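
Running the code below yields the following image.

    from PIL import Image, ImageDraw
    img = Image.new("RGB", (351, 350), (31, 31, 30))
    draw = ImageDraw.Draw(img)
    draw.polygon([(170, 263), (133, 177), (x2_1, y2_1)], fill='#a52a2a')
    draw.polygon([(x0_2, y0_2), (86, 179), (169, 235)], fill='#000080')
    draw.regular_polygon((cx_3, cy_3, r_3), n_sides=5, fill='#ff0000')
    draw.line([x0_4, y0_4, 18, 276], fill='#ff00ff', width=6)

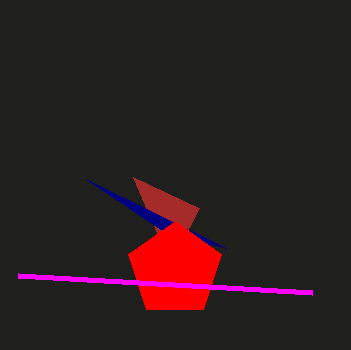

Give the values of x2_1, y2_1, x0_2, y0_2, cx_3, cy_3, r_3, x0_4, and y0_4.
x2_1 = 199, y2_1 = 208, x0_2 = 226, y0_2 = 248, cx_3 = 175, cy_3 = 270, r_3 = 49, x0_4 = 312, y0_4 = 293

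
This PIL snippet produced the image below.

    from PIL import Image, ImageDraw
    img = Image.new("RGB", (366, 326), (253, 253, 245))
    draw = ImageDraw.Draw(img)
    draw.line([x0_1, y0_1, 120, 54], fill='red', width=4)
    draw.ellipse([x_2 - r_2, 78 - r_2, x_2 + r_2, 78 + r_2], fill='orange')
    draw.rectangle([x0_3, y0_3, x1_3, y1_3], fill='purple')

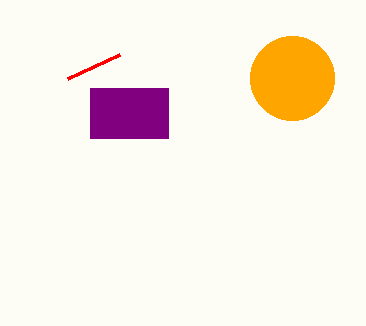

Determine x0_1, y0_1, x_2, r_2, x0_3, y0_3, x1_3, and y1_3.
x0_1 = 68
y0_1 = 78
x_2 = 292
r_2 = 42
x0_3 = 90
y0_3 = 88
x1_3 = 168
y1_3 = 138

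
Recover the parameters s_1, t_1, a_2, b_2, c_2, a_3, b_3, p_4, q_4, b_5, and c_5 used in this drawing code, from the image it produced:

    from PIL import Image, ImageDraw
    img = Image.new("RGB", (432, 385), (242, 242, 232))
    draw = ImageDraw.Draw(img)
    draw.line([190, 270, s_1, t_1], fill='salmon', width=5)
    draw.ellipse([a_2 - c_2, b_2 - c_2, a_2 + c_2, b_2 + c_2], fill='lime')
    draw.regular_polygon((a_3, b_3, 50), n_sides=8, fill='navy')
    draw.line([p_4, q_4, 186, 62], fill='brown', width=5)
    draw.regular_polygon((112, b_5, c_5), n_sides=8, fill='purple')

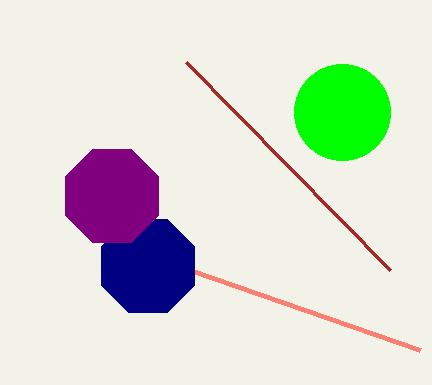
s_1 = 420
t_1 = 350
a_2 = 342
b_2 = 112
c_2 = 48
a_3 = 148
b_3 = 266
p_4 = 390
q_4 = 270
b_5 = 196
c_5 = 50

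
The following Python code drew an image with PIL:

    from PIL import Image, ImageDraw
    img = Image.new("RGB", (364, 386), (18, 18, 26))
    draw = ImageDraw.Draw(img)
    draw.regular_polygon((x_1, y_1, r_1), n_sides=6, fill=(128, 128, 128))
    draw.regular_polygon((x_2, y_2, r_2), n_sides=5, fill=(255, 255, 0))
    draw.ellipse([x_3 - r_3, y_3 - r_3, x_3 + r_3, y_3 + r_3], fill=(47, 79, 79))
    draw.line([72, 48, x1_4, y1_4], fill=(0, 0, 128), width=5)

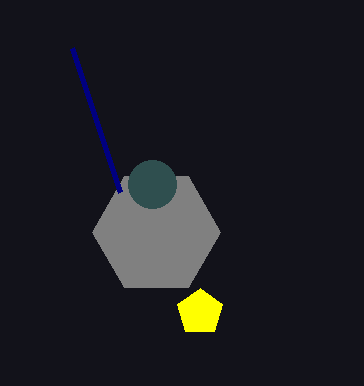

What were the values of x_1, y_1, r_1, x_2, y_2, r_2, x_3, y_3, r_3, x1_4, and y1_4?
x_1 = 156
y_1 = 232
r_1 = 64
x_2 = 200
y_2 = 312
r_2 = 24
x_3 = 152
y_3 = 184
r_3 = 24
x1_4 = 120
y1_4 = 192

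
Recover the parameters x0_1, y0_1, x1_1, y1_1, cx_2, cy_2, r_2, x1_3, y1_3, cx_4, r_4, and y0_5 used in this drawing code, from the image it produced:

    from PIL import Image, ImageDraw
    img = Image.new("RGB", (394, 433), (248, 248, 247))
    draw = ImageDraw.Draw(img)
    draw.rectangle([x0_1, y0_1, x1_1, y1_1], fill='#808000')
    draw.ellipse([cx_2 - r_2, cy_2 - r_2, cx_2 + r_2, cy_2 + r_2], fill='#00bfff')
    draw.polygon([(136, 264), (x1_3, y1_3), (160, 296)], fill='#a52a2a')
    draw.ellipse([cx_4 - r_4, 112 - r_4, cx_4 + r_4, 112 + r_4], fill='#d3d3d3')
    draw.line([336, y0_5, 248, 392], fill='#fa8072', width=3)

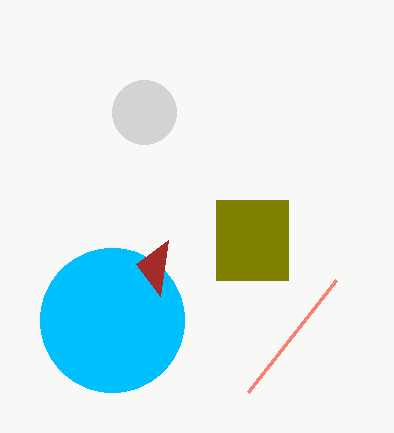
x0_1 = 216; y0_1 = 200; x1_1 = 288; y1_1 = 280; cx_2 = 112; cy_2 = 320; r_2 = 72; x1_3 = 168; y1_3 = 240; cx_4 = 144; r_4 = 32; y0_5 = 280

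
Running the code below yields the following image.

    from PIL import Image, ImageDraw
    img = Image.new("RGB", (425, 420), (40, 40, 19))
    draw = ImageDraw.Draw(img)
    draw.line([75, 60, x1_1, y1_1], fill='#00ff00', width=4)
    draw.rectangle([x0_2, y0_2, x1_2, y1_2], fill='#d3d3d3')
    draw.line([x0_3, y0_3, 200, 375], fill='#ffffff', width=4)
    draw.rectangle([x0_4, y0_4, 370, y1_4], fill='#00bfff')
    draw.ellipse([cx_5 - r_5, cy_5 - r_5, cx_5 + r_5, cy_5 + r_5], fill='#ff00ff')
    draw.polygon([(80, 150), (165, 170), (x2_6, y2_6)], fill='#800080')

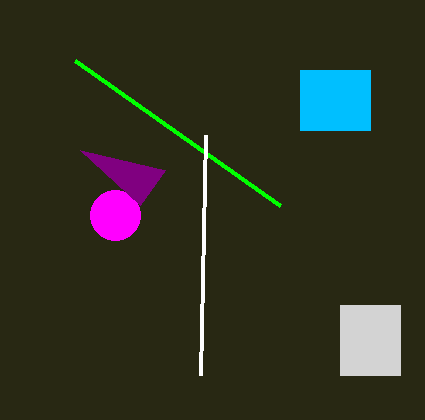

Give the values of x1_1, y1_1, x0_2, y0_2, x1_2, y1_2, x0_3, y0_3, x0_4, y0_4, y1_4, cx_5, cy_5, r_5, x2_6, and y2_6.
x1_1 = 280
y1_1 = 205
x0_2 = 340
y0_2 = 305
x1_2 = 400
y1_2 = 375
x0_3 = 205
y0_3 = 135
x0_4 = 300
y0_4 = 70
y1_4 = 130
cx_5 = 115
cy_5 = 215
r_5 = 25
x2_6 = 140
y2_6 = 205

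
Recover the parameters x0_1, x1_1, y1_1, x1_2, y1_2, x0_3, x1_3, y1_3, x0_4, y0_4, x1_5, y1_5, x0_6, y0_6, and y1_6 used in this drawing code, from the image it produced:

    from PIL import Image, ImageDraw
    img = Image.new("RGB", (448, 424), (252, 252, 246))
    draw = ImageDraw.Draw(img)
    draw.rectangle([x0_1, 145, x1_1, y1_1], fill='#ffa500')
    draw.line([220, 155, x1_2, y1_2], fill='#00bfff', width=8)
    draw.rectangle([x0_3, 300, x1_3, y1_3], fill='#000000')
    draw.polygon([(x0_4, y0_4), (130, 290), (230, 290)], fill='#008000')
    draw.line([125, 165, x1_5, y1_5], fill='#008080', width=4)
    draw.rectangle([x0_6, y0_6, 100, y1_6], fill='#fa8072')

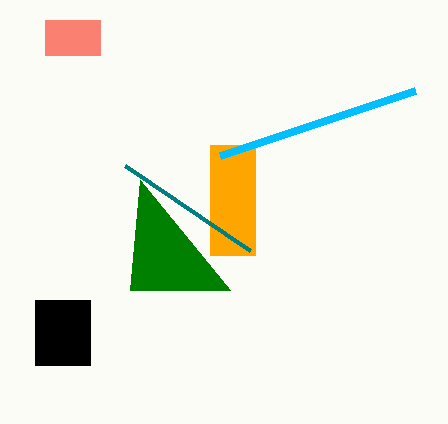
x0_1 = 210, x1_1 = 255, y1_1 = 255, x1_2 = 415, y1_2 = 90, x0_3 = 35, x1_3 = 90, y1_3 = 365, x0_4 = 140, y0_4 = 180, x1_5 = 250, y1_5 = 250, x0_6 = 45, y0_6 = 20, y1_6 = 55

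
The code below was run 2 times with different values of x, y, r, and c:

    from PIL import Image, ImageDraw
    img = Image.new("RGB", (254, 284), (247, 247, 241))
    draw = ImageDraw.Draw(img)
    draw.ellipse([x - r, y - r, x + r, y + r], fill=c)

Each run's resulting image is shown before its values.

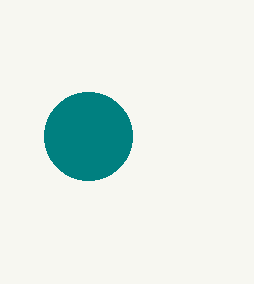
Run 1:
x = 88, y = 136, r = 44, c = 'teal'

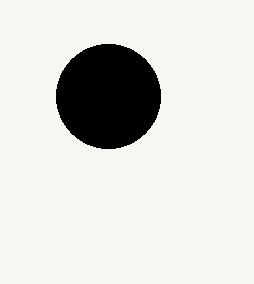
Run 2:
x = 108
y = 96
r = 52
c = 'black'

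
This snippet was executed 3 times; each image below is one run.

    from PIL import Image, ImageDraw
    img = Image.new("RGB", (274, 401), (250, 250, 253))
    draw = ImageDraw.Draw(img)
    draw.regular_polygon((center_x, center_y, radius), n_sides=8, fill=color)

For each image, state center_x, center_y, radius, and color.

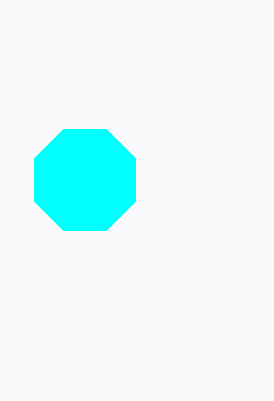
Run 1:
center_x = 85
center_y = 180
radius = 55
color = 'cyan'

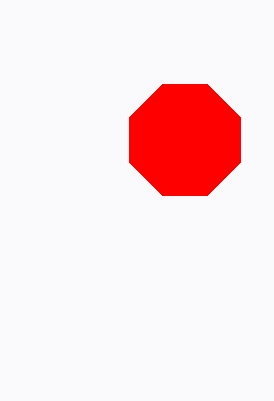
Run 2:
center_x = 185
center_y = 140
radius = 60
color = 'red'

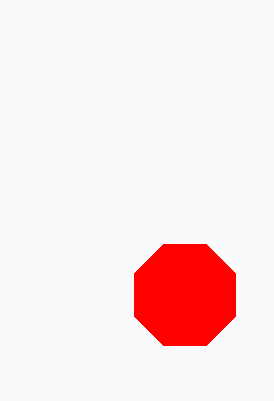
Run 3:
center_x = 185; center_y = 295; radius = 55; color = 'red'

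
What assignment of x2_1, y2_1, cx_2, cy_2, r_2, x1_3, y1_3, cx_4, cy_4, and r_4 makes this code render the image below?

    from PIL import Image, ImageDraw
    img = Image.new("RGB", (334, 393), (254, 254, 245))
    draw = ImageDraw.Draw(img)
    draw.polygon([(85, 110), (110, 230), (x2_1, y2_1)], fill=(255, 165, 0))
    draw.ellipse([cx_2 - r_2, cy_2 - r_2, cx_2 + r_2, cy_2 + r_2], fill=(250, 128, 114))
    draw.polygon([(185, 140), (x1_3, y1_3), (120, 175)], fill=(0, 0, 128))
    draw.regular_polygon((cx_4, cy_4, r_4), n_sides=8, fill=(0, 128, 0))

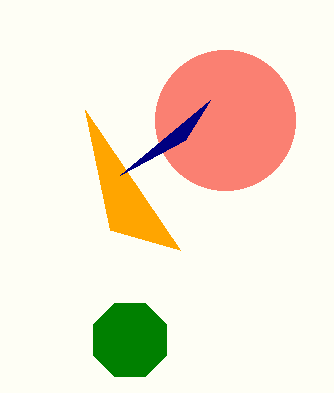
x2_1 = 180; y2_1 = 250; cx_2 = 225; cy_2 = 120; r_2 = 70; x1_3 = 210; y1_3 = 100; cx_4 = 130; cy_4 = 340; r_4 = 40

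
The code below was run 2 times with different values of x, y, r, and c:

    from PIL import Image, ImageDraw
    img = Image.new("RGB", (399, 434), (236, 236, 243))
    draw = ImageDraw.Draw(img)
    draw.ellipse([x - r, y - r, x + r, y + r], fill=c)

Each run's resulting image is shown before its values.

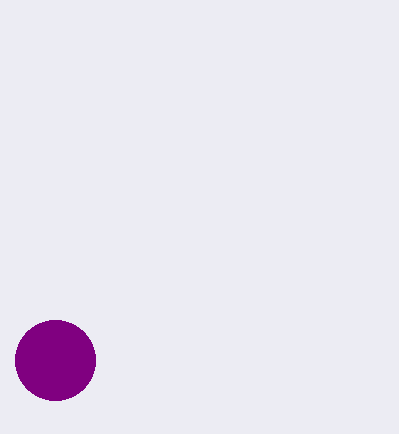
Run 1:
x = 55, y = 360, r = 40, c = 'purple'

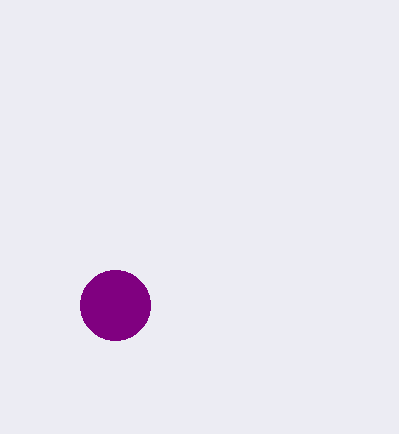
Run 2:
x = 115
y = 305
r = 35
c = 'purple'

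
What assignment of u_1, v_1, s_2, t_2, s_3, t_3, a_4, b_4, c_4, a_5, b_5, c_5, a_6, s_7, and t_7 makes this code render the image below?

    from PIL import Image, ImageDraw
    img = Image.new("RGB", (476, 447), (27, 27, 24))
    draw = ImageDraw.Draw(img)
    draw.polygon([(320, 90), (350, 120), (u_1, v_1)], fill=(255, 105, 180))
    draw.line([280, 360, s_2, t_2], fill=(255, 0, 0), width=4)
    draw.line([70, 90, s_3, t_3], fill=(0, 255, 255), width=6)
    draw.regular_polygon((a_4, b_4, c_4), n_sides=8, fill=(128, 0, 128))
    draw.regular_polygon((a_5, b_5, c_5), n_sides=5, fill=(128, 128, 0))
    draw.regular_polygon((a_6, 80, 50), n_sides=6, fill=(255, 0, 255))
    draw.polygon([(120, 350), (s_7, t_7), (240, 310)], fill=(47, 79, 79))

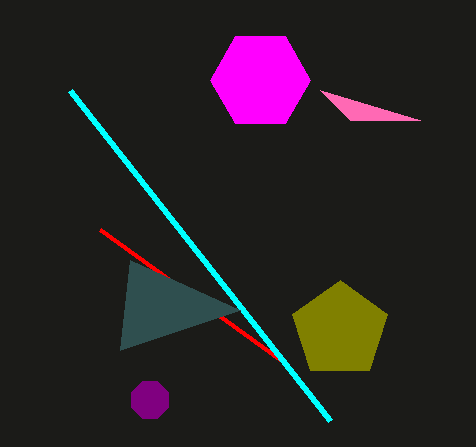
u_1 = 420
v_1 = 120
s_2 = 100
t_2 = 230
s_3 = 330
t_3 = 420
a_4 = 150
b_4 = 400
c_4 = 20
a_5 = 340
b_5 = 330
c_5 = 50
a_6 = 260
s_7 = 130
t_7 = 260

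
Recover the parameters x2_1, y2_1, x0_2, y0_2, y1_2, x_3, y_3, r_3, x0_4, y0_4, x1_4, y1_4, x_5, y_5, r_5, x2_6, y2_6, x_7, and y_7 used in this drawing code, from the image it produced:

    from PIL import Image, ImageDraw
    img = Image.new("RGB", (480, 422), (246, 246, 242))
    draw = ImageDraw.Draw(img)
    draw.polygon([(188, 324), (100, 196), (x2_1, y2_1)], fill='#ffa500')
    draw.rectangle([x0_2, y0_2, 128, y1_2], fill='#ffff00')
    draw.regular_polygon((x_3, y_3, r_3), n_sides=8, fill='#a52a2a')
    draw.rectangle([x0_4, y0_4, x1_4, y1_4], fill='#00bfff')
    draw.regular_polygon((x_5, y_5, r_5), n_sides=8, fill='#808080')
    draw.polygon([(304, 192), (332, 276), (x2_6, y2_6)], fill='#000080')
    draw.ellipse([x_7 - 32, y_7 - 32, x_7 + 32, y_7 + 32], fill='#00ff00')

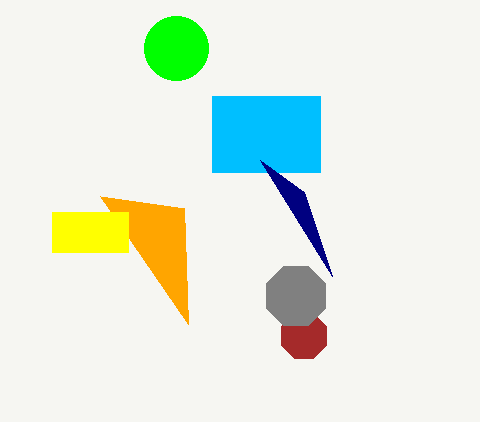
x2_1 = 184
y2_1 = 208
x0_2 = 52
y0_2 = 212
y1_2 = 252
x_3 = 304
y_3 = 336
r_3 = 24
x0_4 = 212
y0_4 = 96
x1_4 = 320
y1_4 = 172
x_5 = 296
y_5 = 296
r_5 = 32
x2_6 = 260
y2_6 = 160
x_7 = 176
y_7 = 48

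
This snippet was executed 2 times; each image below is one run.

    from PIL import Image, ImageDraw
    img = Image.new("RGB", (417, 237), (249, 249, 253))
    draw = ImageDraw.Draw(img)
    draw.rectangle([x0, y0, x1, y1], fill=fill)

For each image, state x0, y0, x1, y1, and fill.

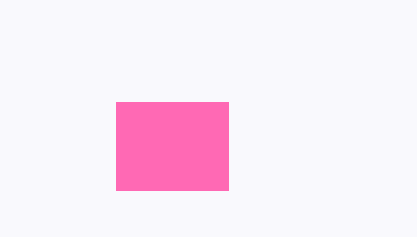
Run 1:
x0 = 116, y0 = 102, x1 = 228, y1 = 190, fill = 'hotpink'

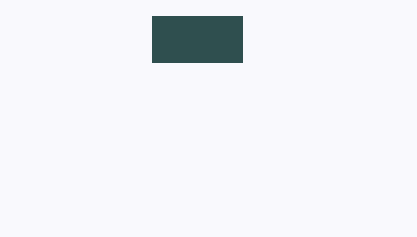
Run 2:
x0 = 152, y0 = 16, x1 = 242, y1 = 62, fill = 'darkslategray'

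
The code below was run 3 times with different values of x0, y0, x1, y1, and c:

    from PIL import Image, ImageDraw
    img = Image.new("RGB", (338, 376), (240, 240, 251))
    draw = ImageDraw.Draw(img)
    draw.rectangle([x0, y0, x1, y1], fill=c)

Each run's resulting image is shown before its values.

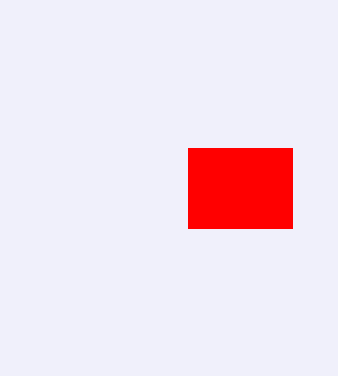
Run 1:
x0 = 188; y0 = 148; x1 = 292; y1 = 228; c = 'red'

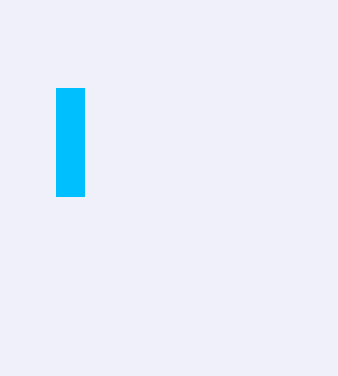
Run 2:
x0 = 56; y0 = 88; x1 = 84; y1 = 196; c = 'deepskyblue'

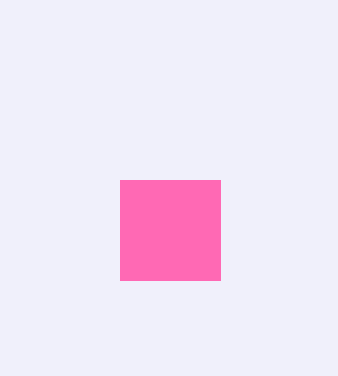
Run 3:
x0 = 120; y0 = 180; x1 = 220; y1 = 280; c = 'hotpink'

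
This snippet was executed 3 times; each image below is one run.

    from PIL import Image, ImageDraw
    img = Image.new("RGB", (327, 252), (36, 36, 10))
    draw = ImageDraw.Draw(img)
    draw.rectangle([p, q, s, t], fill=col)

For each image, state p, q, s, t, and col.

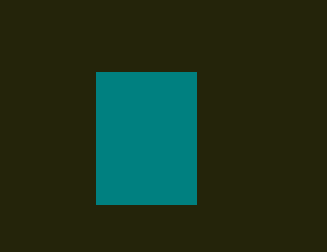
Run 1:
p = 96
q = 72
s = 196
t = 204
col = 'teal'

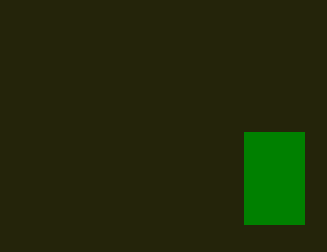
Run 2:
p = 244
q = 132
s = 304
t = 224
col = 'green'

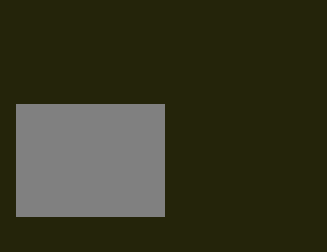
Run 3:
p = 16
q = 104
s = 164
t = 216
col = 'gray'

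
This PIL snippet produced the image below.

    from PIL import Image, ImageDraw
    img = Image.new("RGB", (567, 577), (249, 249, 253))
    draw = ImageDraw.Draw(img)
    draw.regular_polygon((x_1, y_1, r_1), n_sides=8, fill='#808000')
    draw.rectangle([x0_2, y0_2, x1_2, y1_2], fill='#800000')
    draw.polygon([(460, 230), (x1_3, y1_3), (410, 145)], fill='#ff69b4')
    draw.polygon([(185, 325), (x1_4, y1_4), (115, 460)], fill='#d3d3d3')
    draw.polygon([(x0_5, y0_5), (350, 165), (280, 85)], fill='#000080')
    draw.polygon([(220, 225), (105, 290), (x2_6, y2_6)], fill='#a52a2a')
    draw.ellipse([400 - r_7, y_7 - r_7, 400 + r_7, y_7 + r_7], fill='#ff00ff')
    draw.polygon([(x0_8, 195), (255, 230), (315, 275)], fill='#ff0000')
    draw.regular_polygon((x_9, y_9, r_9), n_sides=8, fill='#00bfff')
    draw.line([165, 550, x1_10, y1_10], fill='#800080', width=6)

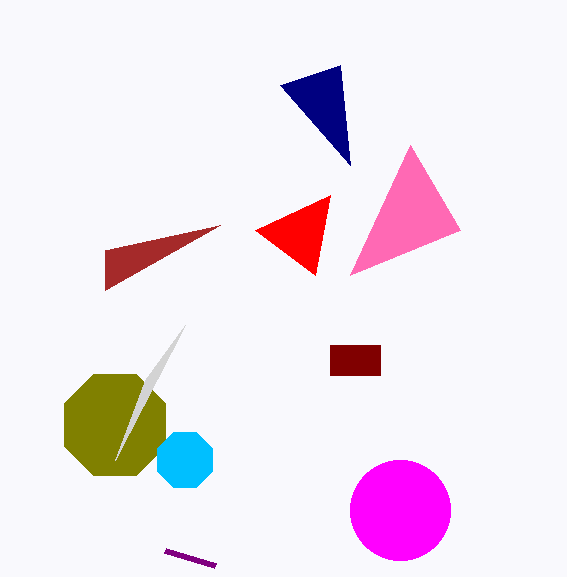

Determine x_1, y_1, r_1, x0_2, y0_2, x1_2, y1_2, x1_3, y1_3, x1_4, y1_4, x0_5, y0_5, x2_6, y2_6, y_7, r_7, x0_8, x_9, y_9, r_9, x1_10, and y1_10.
x_1 = 115
y_1 = 425
r_1 = 55
x0_2 = 330
y0_2 = 345
x1_2 = 380
y1_2 = 375
x1_3 = 350
y1_3 = 275
x1_4 = 145
y1_4 = 380
x0_5 = 340
y0_5 = 65
x2_6 = 105
y2_6 = 250
y_7 = 510
r_7 = 50
x0_8 = 330
x_9 = 185
y_9 = 460
r_9 = 30
x1_10 = 215
y1_10 = 565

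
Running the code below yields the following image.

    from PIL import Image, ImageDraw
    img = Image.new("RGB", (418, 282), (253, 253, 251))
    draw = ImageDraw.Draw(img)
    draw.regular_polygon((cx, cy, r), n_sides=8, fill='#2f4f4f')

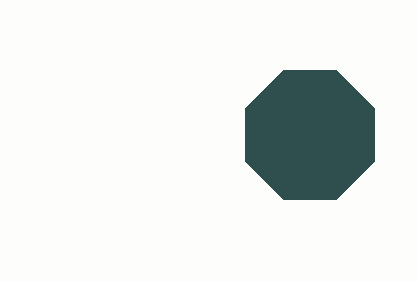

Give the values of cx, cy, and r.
cx = 310
cy = 135
r = 70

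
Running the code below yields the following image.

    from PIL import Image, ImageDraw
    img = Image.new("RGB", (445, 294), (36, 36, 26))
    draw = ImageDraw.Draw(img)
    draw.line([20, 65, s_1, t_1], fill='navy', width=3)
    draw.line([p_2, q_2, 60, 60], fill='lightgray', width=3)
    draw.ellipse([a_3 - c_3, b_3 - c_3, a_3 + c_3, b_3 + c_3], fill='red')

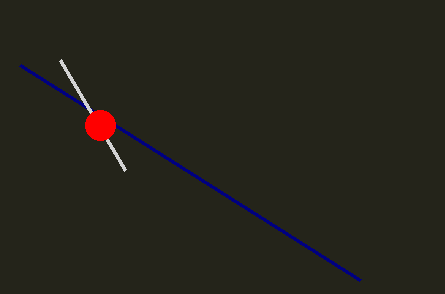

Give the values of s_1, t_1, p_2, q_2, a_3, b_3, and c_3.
s_1 = 360; t_1 = 280; p_2 = 125; q_2 = 170; a_3 = 100; b_3 = 125; c_3 = 15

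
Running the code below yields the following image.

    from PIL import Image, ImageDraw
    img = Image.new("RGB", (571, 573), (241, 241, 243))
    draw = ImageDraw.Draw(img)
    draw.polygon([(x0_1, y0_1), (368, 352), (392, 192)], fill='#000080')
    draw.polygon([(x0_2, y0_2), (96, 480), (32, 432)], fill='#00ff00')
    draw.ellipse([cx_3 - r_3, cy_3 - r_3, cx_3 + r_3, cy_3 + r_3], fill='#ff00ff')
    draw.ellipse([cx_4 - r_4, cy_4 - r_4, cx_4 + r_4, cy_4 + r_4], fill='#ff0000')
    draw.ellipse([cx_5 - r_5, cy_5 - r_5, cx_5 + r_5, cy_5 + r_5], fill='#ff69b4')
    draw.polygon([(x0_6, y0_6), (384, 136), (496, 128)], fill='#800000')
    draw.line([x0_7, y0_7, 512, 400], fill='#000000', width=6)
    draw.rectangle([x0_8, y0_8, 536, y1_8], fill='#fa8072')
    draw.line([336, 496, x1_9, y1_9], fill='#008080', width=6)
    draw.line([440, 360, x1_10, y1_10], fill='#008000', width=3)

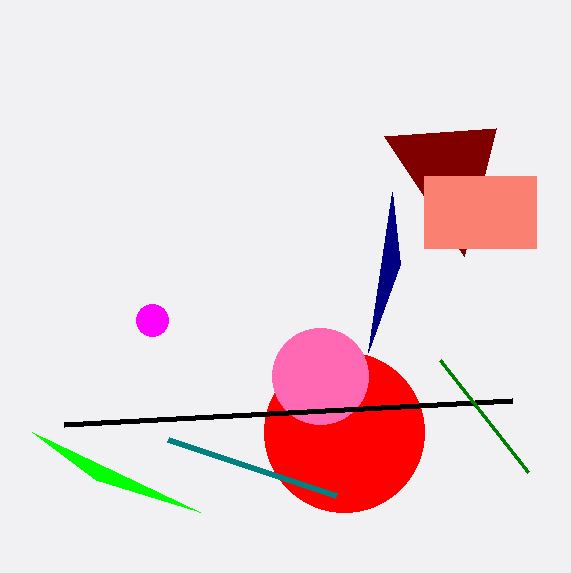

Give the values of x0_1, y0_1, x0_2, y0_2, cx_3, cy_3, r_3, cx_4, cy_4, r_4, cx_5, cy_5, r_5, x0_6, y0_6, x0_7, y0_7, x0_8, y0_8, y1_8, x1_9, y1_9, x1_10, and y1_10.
x0_1 = 400
y0_1 = 264
x0_2 = 200
y0_2 = 512
cx_3 = 152
cy_3 = 320
r_3 = 16
cx_4 = 344
cy_4 = 432
r_4 = 80
cx_5 = 320
cy_5 = 376
r_5 = 48
x0_6 = 464
y0_6 = 256
x0_7 = 64
y0_7 = 424
x0_8 = 424
y0_8 = 176
y1_8 = 248
x1_9 = 168
y1_9 = 440
x1_10 = 528
y1_10 = 472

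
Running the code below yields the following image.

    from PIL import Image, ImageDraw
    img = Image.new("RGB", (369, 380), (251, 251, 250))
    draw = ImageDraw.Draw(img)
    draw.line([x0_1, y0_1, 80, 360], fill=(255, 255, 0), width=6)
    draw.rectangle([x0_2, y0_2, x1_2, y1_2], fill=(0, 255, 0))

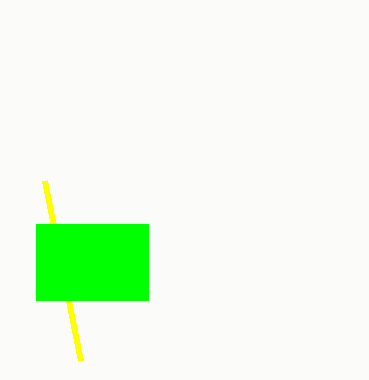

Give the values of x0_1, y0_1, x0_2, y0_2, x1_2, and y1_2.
x0_1 = 44; y0_1 = 180; x0_2 = 36; y0_2 = 224; x1_2 = 148; y1_2 = 300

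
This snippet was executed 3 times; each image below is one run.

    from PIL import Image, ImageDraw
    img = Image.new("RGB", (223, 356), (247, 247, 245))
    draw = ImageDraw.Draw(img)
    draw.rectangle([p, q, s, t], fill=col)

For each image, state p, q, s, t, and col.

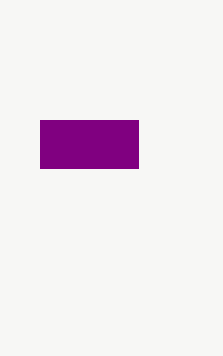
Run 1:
p = 40, q = 120, s = 138, t = 168, col = 'purple'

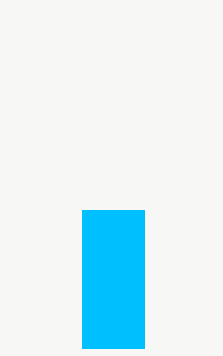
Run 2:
p = 82
q = 210
s = 144
t = 348
col = 'deepskyblue'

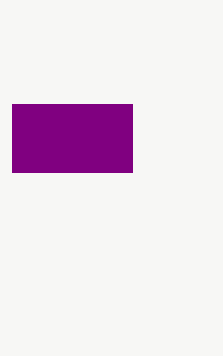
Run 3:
p = 12, q = 104, s = 132, t = 172, col = 'purple'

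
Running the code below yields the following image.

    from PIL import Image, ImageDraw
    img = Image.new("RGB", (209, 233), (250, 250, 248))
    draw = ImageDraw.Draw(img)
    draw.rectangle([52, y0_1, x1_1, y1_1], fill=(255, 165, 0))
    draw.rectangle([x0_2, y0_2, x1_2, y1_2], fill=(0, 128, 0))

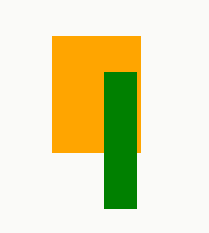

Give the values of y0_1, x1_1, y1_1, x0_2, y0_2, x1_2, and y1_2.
y0_1 = 36
x1_1 = 140
y1_1 = 152
x0_2 = 104
y0_2 = 72
x1_2 = 136
y1_2 = 208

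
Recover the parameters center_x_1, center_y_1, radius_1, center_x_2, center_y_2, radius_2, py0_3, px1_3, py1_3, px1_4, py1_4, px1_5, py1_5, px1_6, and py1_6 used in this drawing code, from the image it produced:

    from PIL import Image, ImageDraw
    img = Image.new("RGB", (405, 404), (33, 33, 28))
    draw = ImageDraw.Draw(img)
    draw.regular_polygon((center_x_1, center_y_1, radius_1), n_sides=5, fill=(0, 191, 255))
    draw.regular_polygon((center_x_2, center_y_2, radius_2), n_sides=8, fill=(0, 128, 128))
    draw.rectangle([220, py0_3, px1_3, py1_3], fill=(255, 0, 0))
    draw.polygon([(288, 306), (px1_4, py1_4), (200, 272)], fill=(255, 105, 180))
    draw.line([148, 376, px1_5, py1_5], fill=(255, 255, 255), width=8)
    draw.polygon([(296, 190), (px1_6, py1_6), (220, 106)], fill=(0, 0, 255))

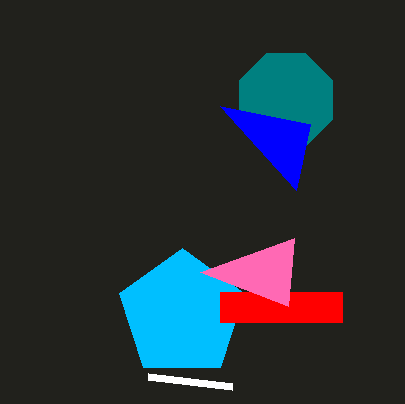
center_x_1 = 182; center_y_1 = 314; radius_1 = 66; center_x_2 = 286; center_y_2 = 100; radius_2 = 50; py0_3 = 292; px1_3 = 342; py1_3 = 322; px1_4 = 294; py1_4 = 238; px1_5 = 232; py1_5 = 386; px1_6 = 310; py1_6 = 124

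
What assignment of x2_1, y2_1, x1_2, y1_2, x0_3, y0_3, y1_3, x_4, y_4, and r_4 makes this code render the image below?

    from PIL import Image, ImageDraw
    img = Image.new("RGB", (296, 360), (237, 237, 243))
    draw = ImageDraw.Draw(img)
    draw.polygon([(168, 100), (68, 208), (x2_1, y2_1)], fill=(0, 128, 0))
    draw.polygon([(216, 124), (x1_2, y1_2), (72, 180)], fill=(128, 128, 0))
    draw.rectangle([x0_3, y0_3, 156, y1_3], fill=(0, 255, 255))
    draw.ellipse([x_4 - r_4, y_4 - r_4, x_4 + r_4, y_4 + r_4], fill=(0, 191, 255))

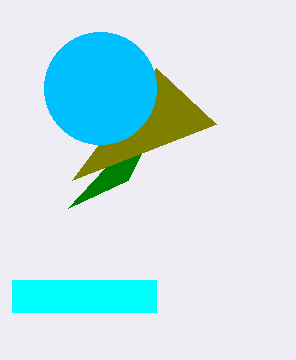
x2_1 = 128, y2_1 = 180, x1_2 = 156, y1_2 = 68, x0_3 = 12, y0_3 = 280, y1_3 = 312, x_4 = 100, y_4 = 88, r_4 = 56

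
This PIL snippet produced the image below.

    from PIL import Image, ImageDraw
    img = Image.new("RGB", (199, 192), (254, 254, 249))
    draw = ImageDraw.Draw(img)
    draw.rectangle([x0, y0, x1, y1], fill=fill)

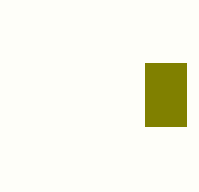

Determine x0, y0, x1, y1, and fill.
x0 = 145
y0 = 63
x1 = 186
y1 = 126
fill = 'olive'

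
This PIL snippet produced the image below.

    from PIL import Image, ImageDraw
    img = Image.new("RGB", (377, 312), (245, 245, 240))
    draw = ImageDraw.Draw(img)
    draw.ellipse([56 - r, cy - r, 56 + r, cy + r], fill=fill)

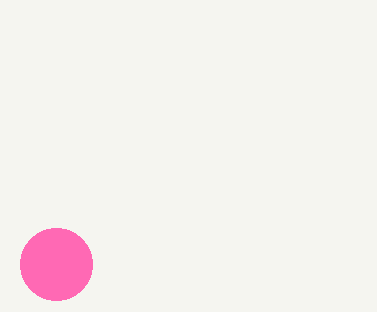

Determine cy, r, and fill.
cy = 264; r = 36; fill = 'hotpink'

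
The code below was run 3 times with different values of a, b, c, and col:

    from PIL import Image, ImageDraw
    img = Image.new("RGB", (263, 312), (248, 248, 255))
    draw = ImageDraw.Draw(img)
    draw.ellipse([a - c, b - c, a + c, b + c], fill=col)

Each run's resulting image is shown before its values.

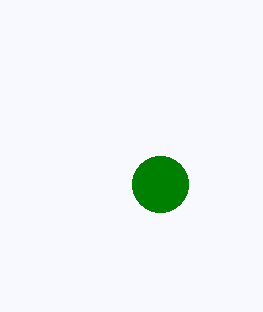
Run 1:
a = 160; b = 184; c = 28; col = 'green'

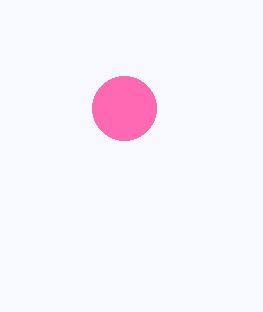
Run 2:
a = 124, b = 108, c = 32, col = 'hotpink'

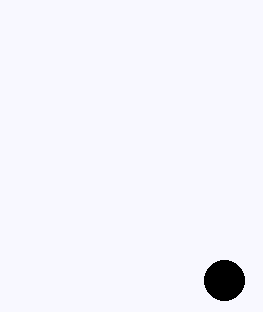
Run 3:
a = 224
b = 280
c = 20
col = 'black'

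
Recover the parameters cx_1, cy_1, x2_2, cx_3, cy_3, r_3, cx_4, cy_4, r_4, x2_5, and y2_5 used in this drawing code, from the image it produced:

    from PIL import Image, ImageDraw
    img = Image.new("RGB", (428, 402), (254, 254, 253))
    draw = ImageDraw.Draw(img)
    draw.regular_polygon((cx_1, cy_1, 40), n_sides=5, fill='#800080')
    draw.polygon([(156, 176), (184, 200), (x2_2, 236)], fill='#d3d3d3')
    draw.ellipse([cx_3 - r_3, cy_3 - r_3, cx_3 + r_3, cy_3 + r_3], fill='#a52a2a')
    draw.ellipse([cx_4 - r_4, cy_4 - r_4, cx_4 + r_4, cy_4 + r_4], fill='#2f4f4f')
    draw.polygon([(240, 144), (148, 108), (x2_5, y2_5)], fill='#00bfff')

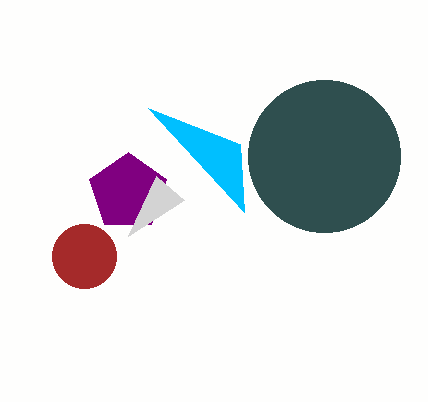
cx_1 = 128, cy_1 = 192, x2_2 = 128, cx_3 = 84, cy_3 = 256, r_3 = 32, cx_4 = 324, cy_4 = 156, r_4 = 76, x2_5 = 244, y2_5 = 212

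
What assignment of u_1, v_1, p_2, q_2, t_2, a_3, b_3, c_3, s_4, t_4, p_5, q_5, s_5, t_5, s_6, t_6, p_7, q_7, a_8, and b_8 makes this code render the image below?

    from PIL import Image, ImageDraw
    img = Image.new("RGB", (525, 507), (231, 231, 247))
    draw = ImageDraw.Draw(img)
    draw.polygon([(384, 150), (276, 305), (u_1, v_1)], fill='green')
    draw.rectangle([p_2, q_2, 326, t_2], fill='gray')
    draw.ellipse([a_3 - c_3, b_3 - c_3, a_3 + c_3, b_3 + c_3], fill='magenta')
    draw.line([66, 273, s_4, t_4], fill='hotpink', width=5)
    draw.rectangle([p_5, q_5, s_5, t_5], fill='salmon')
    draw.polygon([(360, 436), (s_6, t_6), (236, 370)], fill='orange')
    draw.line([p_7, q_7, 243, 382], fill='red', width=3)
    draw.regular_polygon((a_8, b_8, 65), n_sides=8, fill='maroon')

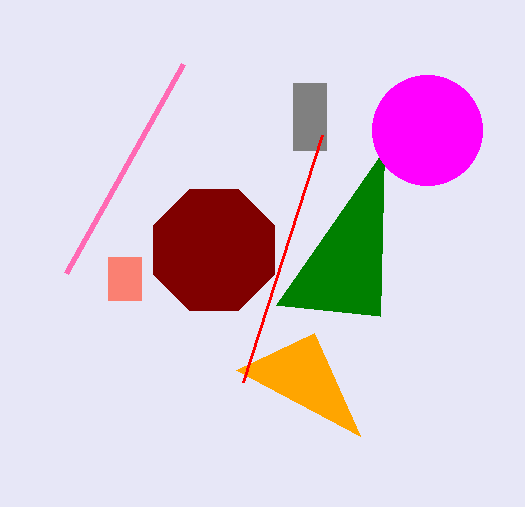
u_1 = 380
v_1 = 316
p_2 = 293
q_2 = 83
t_2 = 150
a_3 = 427
b_3 = 130
c_3 = 55
s_4 = 183
t_4 = 64
p_5 = 108
q_5 = 257
s_5 = 141
t_5 = 300
s_6 = 314
t_6 = 333
p_7 = 322
q_7 = 135
a_8 = 214
b_8 = 250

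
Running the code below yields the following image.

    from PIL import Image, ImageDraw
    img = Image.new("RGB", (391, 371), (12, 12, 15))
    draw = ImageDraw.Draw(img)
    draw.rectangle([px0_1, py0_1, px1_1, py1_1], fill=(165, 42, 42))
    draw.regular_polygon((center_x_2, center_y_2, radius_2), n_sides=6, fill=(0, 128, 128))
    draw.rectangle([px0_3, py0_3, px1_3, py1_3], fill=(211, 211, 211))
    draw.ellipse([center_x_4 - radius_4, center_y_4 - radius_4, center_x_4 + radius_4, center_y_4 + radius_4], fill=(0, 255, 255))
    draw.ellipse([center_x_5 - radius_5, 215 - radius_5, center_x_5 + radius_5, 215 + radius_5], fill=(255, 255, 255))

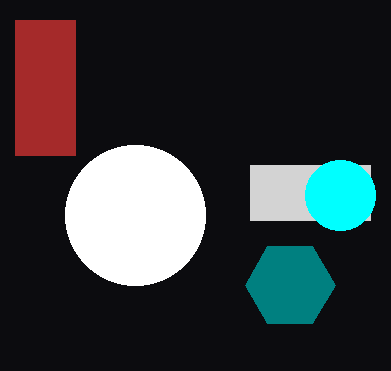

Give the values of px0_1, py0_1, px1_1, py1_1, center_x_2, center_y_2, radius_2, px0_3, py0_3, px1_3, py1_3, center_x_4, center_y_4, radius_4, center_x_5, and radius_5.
px0_1 = 15; py0_1 = 20; px1_1 = 75; py1_1 = 155; center_x_2 = 290; center_y_2 = 285; radius_2 = 45; px0_3 = 250; py0_3 = 165; px1_3 = 370; py1_3 = 220; center_x_4 = 340; center_y_4 = 195; radius_4 = 35; center_x_5 = 135; radius_5 = 70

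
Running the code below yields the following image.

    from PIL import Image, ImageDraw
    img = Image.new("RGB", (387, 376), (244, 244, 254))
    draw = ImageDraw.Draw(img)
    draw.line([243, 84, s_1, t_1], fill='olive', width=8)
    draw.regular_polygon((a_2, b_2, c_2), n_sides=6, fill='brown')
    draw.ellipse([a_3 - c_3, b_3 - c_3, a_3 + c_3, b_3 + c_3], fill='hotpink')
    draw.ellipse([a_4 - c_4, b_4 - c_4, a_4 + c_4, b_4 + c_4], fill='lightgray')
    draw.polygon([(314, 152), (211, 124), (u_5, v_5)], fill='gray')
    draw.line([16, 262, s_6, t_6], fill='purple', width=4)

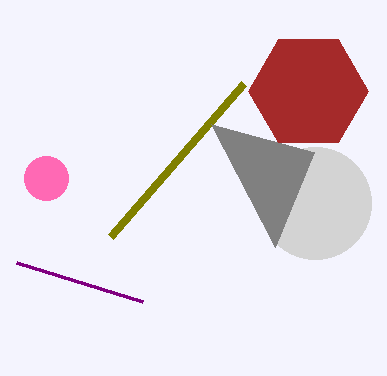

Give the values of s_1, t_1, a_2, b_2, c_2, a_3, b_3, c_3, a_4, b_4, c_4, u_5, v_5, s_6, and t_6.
s_1 = 110
t_1 = 237
a_2 = 308
b_2 = 91
c_2 = 60
a_3 = 46
b_3 = 178
c_3 = 22
a_4 = 315
b_4 = 203
c_4 = 56
u_5 = 275
v_5 = 247
s_6 = 142
t_6 = 301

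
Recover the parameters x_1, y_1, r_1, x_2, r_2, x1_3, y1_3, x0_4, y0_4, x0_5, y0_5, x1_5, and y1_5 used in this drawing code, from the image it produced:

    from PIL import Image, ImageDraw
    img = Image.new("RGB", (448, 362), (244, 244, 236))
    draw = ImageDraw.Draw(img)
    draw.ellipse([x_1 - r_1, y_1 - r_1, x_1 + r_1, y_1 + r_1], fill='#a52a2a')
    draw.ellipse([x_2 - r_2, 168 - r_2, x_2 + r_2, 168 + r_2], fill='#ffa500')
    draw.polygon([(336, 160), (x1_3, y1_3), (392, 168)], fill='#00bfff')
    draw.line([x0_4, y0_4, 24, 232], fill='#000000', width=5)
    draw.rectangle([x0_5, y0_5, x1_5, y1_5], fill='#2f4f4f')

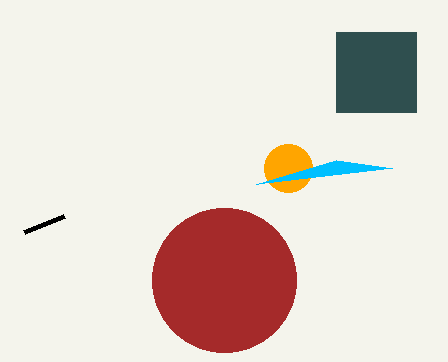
x_1 = 224, y_1 = 280, r_1 = 72, x_2 = 288, r_2 = 24, x1_3 = 256, y1_3 = 184, x0_4 = 64, y0_4 = 216, x0_5 = 336, y0_5 = 32, x1_5 = 416, y1_5 = 112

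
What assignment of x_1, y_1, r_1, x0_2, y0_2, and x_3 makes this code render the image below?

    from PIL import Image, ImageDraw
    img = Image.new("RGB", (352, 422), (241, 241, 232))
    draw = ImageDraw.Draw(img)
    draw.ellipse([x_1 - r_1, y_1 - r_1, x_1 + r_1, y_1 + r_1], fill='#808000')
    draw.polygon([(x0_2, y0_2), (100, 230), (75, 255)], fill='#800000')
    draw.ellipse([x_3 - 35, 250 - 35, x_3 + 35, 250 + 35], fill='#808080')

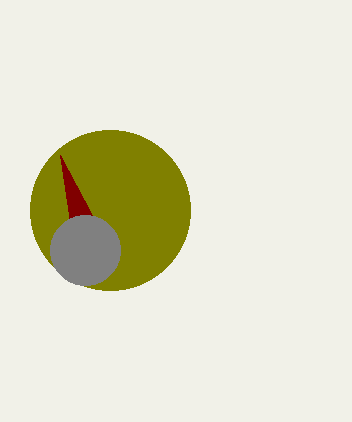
x_1 = 110; y_1 = 210; r_1 = 80; x0_2 = 60; y0_2 = 155; x_3 = 85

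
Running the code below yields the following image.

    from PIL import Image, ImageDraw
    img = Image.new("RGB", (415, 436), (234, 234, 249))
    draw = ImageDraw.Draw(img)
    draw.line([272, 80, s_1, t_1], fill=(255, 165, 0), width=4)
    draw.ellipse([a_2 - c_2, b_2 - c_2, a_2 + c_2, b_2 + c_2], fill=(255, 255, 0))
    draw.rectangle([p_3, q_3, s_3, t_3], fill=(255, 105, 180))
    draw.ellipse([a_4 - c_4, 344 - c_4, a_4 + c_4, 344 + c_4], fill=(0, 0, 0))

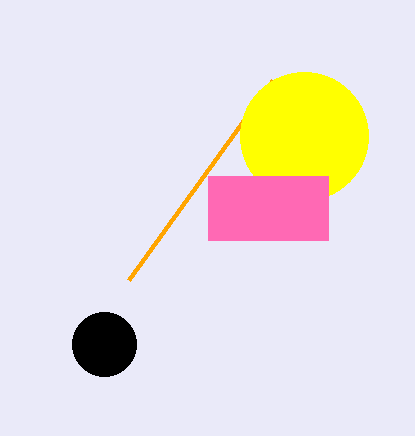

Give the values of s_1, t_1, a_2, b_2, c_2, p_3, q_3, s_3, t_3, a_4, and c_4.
s_1 = 128; t_1 = 280; a_2 = 304; b_2 = 136; c_2 = 64; p_3 = 208; q_3 = 176; s_3 = 328; t_3 = 240; a_4 = 104; c_4 = 32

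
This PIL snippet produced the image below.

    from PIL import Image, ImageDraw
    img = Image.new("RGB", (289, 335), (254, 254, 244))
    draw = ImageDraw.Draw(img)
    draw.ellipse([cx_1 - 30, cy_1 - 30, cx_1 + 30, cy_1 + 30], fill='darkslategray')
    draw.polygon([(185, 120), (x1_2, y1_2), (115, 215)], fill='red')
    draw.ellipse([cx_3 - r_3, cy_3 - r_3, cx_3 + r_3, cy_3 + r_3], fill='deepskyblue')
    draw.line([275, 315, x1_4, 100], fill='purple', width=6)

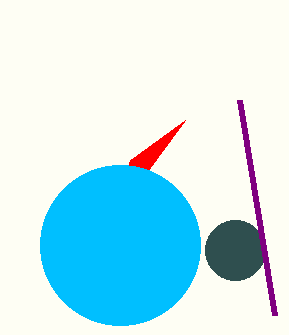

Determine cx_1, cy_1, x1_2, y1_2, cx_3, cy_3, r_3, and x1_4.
cx_1 = 235; cy_1 = 250; x1_2 = 130; y1_2 = 160; cx_3 = 120; cy_3 = 245; r_3 = 80; x1_4 = 240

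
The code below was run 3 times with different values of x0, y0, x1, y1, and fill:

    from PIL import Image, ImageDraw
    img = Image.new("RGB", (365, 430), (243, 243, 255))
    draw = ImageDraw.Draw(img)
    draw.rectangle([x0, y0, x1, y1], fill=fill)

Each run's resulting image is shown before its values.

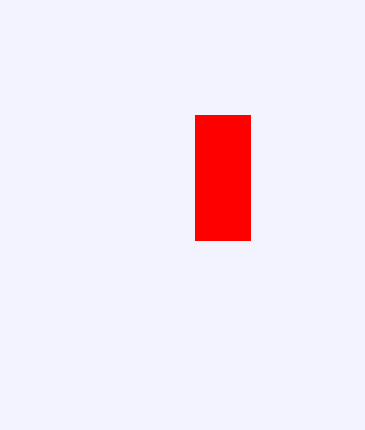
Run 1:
x0 = 195, y0 = 115, x1 = 250, y1 = 240, fill = 'red'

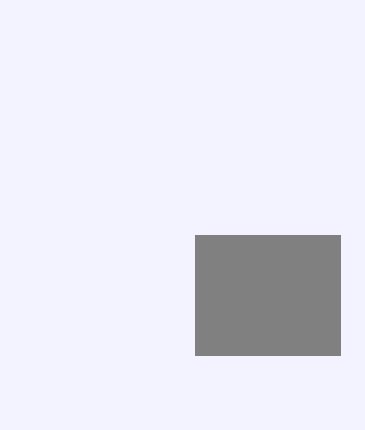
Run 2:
x0 = 195, y0 = 235, x1 = 340, y1 = 355, fill = 'gray'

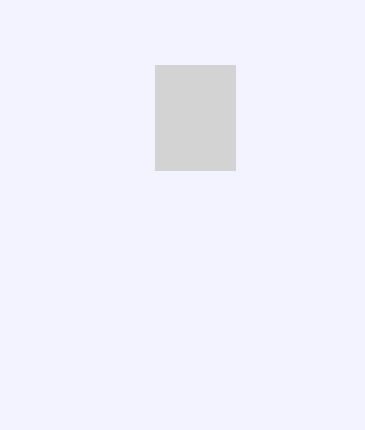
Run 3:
x0 = 155; y0 = 65; x1 = 235; y1 = 170; fill = 'lightgray'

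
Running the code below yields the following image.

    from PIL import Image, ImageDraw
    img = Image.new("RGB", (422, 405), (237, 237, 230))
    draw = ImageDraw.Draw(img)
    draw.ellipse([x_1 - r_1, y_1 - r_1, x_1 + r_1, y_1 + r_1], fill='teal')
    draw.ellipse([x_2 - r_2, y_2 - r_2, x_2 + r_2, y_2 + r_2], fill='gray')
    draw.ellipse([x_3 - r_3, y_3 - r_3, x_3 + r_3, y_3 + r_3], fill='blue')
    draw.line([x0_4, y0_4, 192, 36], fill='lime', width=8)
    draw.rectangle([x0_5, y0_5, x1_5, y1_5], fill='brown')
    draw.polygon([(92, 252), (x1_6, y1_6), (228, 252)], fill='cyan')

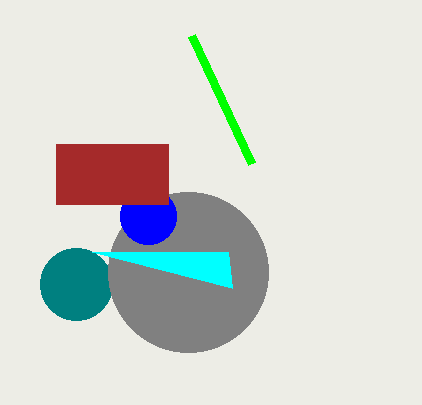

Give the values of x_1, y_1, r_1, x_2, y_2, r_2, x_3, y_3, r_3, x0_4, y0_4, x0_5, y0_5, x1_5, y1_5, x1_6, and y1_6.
x_1 = 76; y_1 = 284; r_1 = 36; x_2 = 188; y_2 = 272; r_2 = 80; x_3 = 148; y_3 = 216; r_3 = 28; x0_4 = 252; y0_4 = 164; x0_5 = 56; y0_5 = 144; x1_5 = 168; y1_5 = 204; x1_6 = 232; y1_6 = 288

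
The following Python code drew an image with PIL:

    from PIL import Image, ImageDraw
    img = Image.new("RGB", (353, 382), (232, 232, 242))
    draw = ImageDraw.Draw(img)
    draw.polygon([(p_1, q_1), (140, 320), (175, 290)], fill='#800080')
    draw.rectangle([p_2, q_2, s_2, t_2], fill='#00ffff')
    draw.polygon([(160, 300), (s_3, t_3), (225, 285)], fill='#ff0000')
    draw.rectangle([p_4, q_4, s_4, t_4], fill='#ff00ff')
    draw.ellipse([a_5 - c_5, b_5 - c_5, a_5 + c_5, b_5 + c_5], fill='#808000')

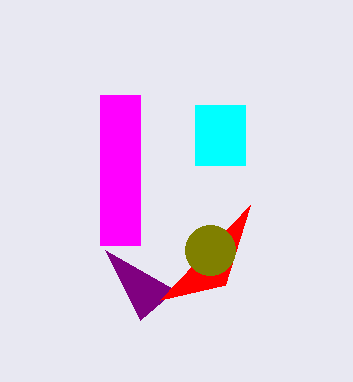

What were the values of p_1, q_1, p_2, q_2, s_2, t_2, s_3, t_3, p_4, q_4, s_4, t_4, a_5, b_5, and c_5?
p_1 = 105; q_1 = 250; p_2 = 195; q_2 = 105; s_2 = 245; t_2 = 165; s_3 = 250; t_3 = 205; p_4 = 100; q_4 = 95; s_4 = 140; t_4 = 245; a_5 = 210; b_5 = 250; c_5 = 25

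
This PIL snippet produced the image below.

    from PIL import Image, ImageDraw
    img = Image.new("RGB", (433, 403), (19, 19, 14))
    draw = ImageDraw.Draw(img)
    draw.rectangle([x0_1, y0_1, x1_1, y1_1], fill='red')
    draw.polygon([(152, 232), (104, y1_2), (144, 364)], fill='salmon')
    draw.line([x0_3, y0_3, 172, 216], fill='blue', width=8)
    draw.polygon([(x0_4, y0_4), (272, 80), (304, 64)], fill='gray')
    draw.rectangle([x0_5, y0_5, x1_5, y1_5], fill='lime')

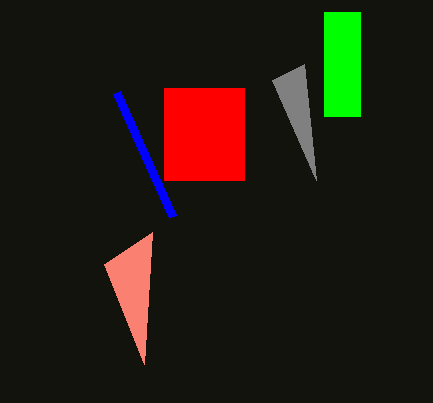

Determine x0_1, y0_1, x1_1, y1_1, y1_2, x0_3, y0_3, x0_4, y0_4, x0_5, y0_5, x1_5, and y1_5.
x0_1 = 164
y0_1 = 88
x1_1 = 244
y1_1 = 180
y1_2 = 264
x0_3 = 116
y0_3 = 92
x0_4 = 316
y0_4 = 180
x0_5 = 324
y0_5 = 12
x1_5 = 360
y1_5 = 116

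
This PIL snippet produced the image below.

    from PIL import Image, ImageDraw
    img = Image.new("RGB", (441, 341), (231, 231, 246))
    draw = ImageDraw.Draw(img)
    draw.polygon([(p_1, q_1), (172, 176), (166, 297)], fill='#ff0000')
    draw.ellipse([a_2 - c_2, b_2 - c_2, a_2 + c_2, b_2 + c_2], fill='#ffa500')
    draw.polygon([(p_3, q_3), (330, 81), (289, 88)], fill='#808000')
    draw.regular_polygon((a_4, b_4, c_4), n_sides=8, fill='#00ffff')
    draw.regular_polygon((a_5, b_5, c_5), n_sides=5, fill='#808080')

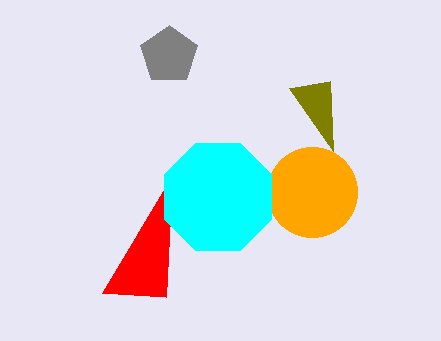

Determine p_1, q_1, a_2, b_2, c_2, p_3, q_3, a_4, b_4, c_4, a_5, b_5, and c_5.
p_1 = 102; q_1 = 293; a_2 = 312; b_2 = 192; c_2 = 45; p_3 = 333; q_3 = 151; a_4 = 218; b_4 = 197; c_4 = 58; a_5 = 169; b_5 = 55; c_5 = 30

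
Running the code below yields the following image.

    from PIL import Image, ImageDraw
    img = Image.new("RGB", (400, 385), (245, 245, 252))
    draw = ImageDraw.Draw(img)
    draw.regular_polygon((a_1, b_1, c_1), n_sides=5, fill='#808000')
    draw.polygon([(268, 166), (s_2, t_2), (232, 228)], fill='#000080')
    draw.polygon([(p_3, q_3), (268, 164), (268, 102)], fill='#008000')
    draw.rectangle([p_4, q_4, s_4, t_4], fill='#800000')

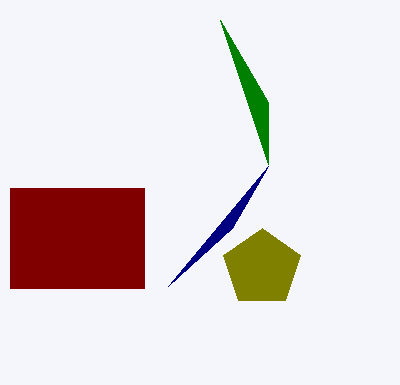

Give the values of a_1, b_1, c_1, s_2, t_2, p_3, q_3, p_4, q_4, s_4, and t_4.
a_1 = 262, b_1 = 268, c_1 = 40, s_2 = 168, t_2 = 286, p_3 = 220, q_3 = 20, p_4 = 10, q_4 = 188, s_4 = 144, t_4 = 288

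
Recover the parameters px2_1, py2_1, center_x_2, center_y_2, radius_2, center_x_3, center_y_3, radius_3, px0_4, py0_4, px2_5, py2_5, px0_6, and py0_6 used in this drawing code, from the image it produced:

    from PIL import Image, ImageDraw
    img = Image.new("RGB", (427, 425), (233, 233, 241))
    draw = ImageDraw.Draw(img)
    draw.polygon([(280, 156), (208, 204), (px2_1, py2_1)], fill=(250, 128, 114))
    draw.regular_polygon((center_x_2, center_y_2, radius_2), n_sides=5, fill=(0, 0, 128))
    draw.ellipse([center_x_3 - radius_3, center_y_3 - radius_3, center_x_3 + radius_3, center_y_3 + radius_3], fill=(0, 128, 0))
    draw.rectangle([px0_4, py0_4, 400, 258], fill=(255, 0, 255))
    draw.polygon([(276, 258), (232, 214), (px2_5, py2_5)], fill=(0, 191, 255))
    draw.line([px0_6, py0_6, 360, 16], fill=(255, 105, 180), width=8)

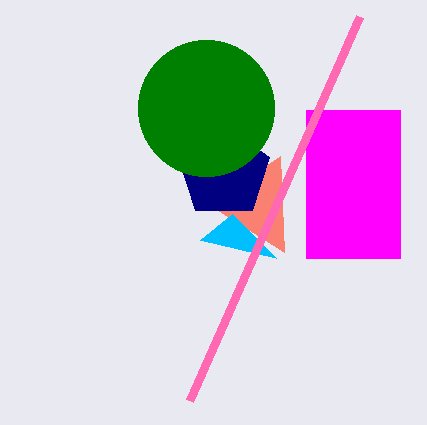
px2_1 = 284; py2_1 = 252; center_x_2 = 224; center_y_2 = 172; radius_2 = 48; center_x_3 = 206; center_y_3 = 108; radius_3 = 68; px0_4 = 306; py0_4 = 110; px2_5 = 200; py2_5 = 240; px0_6 = 190; py0_6 = 400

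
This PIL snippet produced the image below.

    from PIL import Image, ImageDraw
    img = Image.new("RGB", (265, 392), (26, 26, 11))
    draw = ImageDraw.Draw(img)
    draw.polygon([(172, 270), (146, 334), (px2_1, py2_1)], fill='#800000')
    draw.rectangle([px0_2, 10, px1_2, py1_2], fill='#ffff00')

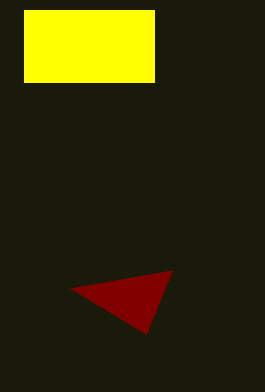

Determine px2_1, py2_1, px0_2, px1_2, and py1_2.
px2_1 = 70; py2_1 = 288; px0_2 = 24; px1_2 = 154; py1_2 = 82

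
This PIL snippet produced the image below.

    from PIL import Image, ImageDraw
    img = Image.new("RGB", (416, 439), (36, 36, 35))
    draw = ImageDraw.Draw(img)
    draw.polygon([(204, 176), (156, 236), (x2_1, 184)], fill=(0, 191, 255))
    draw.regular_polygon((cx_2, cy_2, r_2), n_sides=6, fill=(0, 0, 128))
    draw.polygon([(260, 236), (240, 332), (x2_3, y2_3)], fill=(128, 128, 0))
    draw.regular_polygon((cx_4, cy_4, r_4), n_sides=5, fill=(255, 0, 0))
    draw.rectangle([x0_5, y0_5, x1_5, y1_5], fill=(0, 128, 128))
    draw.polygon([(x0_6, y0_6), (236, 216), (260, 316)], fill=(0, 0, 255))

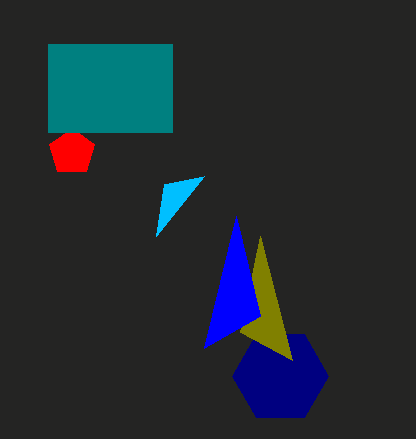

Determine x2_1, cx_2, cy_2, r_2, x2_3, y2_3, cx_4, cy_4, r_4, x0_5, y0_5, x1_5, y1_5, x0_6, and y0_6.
x2_1 = 164
cx_2 = 280
cy_2 = 376
r_2 = 48
x2_3 = 292
y2_3 = 360
cx_4 = 72
cy_4 = 152
r_4 = 24
x0_5 = 48
y0_5 = 44
x1_5 = 172
y1_5 = 132
x0_6 = 204
y0_6 = 348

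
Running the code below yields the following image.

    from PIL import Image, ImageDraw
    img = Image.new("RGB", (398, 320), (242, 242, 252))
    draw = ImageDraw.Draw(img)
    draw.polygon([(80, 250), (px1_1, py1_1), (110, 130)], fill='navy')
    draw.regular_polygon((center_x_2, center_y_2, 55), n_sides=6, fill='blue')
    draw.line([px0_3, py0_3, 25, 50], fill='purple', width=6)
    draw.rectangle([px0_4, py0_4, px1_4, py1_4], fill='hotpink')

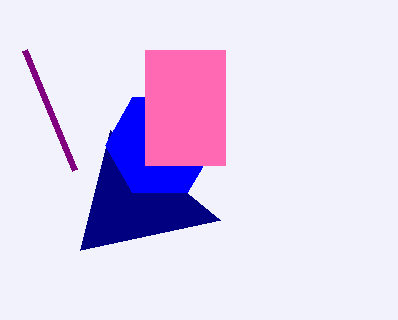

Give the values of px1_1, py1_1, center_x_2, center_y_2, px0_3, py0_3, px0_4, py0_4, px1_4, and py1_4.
px1_1 = 220; py1_1 = 220; center_x_2 = 160; center_y_2 = 145; px0_3 = 75; py0_3 = 170; px0_4 = 145; py0_4 = 50; px1_4 = 225; py1_4 = 165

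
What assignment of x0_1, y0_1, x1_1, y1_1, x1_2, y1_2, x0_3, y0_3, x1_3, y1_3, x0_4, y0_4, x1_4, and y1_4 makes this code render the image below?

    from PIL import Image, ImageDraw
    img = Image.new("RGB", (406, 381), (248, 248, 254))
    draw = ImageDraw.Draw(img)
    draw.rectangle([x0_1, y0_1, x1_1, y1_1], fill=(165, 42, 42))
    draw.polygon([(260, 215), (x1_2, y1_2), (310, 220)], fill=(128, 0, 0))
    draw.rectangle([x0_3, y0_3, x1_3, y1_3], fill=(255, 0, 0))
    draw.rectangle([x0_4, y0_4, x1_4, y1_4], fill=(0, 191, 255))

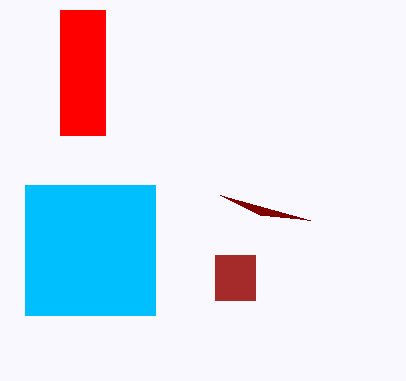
x0_1 = 215; y0_1 = 255; x1_1 = 255; y1_1 = 300; x1_2 = 220; y1_2 = 195; x0_3 = 60; y0_3 = 10; x1_3 = 105; y1_3 = 135; x0_4 = 25; y0_4 = 185; x1_4 = 155; y1_4 = 315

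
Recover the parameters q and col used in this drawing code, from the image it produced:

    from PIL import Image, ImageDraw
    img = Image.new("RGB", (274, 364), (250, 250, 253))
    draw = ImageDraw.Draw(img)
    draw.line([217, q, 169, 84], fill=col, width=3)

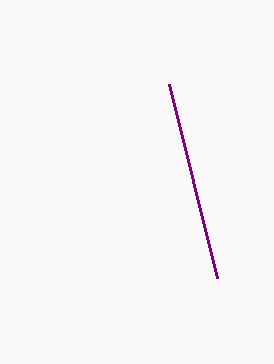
q = 278
col = 'purple'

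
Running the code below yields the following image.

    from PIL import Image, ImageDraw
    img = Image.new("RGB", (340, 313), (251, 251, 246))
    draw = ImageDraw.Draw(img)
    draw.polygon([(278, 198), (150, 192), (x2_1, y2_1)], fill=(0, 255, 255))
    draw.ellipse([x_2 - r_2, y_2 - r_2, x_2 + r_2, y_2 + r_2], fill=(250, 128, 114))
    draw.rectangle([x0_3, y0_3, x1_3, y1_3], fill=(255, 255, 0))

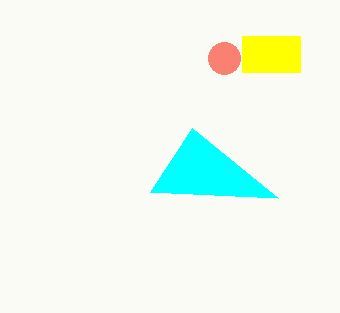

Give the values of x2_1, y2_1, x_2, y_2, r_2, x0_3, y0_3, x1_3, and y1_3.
x2_1 = 192
y2_1 = 128
x_2 = 224
y_2 = 58
r_2 = 16
x0_3 = 242
y0_3 = 36
x1_3 = 300
y1_3 = 72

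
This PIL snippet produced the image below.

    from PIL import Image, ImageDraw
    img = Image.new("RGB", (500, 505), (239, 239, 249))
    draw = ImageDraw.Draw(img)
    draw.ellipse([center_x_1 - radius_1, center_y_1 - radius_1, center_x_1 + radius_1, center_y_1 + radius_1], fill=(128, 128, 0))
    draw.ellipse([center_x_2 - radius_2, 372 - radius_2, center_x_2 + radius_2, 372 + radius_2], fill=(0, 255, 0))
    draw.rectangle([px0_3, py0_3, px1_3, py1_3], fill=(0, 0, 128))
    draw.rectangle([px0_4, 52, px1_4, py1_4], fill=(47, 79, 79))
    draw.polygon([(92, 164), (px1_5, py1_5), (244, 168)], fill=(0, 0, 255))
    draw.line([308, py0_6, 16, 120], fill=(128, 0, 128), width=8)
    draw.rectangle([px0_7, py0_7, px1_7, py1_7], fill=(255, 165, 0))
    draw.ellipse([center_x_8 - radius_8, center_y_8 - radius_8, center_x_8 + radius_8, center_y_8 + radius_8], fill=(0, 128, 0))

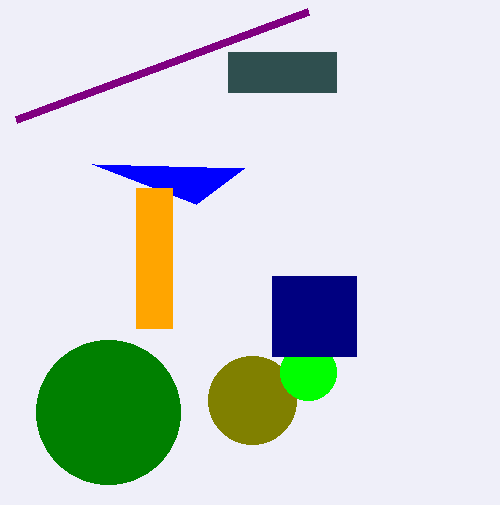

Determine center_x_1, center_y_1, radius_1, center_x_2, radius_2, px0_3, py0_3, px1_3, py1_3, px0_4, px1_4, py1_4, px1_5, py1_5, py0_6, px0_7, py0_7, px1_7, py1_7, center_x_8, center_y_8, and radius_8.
center_x_1 = 252, center_y_1 = 400, radius_1 = 44, center_x_2 = 308, radius_2 = 28, px0_3 = 272, py0_3 = 276, px1_3 = 356, py1_3 = 356, px0_4 = 228, px1_4 = 336, py1_4 = 92, px1_5 = 196, py1_5 = 204, py0_6 = 12, px0_7 = 136, py0_7 = 188, px1_7 = 172, py1_7 = 328, center_x_8 = 108, center_y_8 = 412, radius_8 = 72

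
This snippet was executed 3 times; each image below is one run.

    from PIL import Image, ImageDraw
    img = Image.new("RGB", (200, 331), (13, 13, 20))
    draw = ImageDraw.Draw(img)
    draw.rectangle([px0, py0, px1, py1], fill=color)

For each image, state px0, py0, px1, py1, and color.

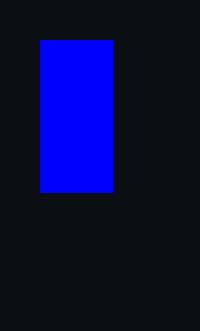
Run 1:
px0 = 40
py0 = 40
px1 = 112
py1 = 192
color = 'blue'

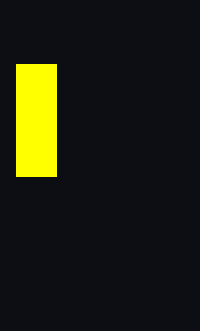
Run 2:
px0 = 16
py0 = 64
px1 = 56
py1 = 176
color = 'yellow'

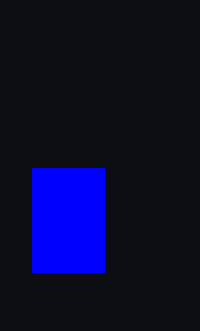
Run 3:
px0 = 32
py0 = 168
px1 = 104
py1 = 272
color = 'blue'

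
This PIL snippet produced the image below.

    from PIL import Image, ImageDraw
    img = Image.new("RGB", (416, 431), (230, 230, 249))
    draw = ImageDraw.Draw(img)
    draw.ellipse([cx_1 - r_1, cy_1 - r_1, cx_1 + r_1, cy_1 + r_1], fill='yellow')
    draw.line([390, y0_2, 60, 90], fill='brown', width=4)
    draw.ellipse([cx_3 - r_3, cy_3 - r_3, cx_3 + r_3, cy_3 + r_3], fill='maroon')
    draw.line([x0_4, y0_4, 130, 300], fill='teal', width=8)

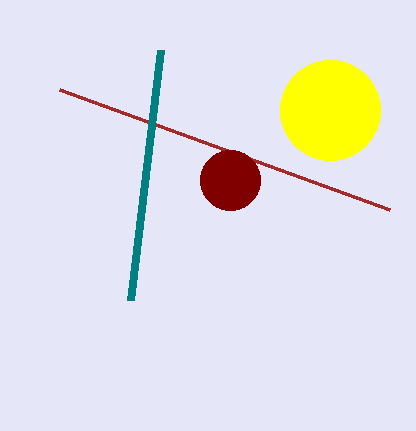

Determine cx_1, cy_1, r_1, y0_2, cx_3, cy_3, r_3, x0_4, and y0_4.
cx_1 = 330; cy_1 = 110; r_1 = 50; y0_2 = 210; cx_3 = 230; cy_3 = 180; r_3 = 30; x0_4 = 160; y0_4 = 50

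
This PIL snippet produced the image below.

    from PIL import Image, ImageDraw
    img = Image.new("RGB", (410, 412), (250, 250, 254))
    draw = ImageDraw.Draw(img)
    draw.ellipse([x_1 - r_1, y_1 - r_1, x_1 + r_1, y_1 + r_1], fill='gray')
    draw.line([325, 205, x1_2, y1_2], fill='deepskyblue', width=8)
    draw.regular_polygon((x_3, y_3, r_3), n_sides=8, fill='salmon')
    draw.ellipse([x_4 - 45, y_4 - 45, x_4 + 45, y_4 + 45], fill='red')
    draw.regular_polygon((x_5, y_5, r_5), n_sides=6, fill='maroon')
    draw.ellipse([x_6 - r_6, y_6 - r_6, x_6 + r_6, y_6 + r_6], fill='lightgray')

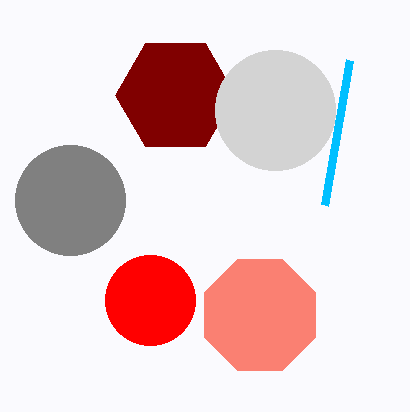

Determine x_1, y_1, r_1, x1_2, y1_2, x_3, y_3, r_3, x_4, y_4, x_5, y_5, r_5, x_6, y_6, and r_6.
x_1 = 70, y_1 = 200, r_1 = 55, x1_2 = 350, y1_2 = 60, x_3 = 260, y_3 = 315, r_3 = 60, x_4 = 150, y_4 = 300, x_5 = 175, y_5 = 95, r_5 = 60, x_6 = 275, y_6 = 110, r_6 = 60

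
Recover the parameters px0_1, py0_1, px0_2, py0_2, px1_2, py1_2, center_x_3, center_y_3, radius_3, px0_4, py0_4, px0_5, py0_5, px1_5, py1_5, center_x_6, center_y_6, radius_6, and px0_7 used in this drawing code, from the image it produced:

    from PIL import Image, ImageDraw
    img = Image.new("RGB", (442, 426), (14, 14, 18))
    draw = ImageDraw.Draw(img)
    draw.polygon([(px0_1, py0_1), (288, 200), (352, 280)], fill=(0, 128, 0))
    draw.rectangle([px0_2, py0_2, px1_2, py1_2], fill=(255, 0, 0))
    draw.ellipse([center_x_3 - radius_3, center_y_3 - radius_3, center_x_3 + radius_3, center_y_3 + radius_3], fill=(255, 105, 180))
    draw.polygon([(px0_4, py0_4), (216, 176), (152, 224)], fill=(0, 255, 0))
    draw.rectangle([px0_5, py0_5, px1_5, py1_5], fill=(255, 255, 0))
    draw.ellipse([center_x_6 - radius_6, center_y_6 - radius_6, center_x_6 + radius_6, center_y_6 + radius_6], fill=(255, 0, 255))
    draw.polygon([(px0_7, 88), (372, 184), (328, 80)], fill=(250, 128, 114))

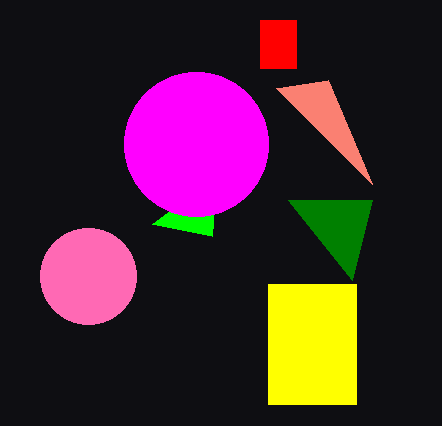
px0_1 = 372; py0_1 = 200; px0_2 = 260; py0_2 = 20; px1_2 = 296; py1_2 = 68; center_x_3 = 88; center_y_3 = 276; radius_3 = 48; px0_4 = 212; py0_4 = 236; px0_5 = 268; py0_5 = 284; px1_5 = 356; py1_5 = 404; center_x_6 = 196; center_y_6 = 144; radius_6 = 72; px0_7 = 276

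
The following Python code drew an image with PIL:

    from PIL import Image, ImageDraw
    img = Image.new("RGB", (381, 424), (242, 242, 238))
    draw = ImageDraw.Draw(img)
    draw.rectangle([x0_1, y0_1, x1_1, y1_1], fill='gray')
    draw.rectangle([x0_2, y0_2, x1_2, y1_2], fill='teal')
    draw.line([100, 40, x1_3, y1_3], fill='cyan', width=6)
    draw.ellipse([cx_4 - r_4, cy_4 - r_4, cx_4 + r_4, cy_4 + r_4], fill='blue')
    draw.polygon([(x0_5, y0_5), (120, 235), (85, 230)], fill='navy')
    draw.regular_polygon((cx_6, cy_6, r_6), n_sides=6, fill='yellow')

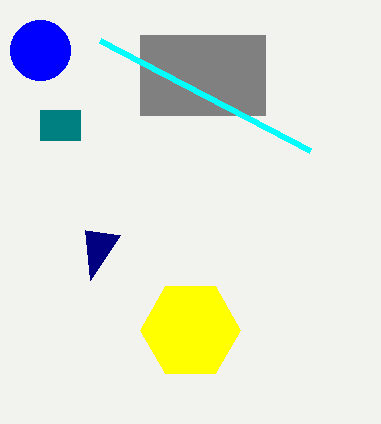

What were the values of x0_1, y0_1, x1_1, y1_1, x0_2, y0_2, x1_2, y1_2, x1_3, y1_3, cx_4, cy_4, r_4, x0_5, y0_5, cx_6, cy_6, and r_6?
x0_1 = 140, y0_1 = 35, x1_1 = 265, y1_1 = 115, x0_2 = 40, y0_2 = 110, x1_2 = 80, y1_2 = 140, x1_3 = 310, y1_3 = 150, cx_4 = 40, cy_4 = 50, r_4 = 30, x0_5 = 90, y0_5 = 280, cx_6 = 190, cy_6 = 330, r_6 = 50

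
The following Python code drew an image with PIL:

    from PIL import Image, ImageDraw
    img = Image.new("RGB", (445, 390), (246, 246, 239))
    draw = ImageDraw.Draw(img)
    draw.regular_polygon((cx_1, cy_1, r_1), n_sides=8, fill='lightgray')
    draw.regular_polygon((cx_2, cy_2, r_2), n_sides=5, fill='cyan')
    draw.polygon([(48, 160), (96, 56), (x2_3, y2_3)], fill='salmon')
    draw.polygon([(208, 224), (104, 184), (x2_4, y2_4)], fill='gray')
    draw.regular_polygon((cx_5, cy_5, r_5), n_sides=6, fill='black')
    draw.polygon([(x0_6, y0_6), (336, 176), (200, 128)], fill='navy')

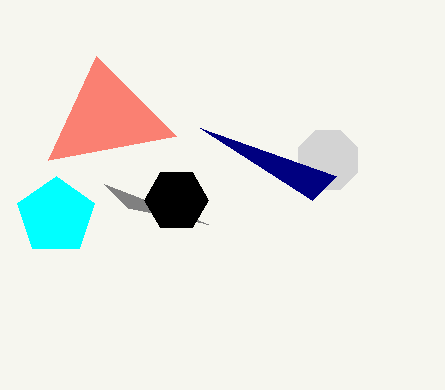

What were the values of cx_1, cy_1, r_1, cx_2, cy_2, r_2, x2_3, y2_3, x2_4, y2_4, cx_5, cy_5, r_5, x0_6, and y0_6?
cx_1 = 328; cy_1 = 160; r_1 = 32; cx_2 = 56; cy_2 = 216; r_2 = 40; x2_3 = 176; y2_3 = 136; x2_4 = 128; y2_4 = 208; cx_5 = 176; cy_5 = 200; r_5 = 32; x0_6 = 312; y0_6 = 200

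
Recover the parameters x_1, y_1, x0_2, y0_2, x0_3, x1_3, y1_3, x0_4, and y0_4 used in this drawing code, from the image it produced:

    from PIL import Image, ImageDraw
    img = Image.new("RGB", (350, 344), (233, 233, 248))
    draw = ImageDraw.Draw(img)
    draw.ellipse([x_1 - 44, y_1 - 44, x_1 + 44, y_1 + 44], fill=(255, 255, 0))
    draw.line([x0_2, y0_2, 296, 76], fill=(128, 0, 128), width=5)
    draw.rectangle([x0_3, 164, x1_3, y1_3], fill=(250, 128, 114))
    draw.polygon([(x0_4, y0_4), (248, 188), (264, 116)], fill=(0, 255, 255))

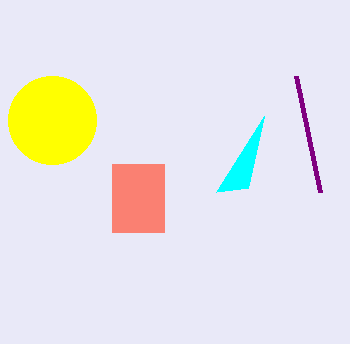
x_1 = 52; y_1 = 120; x0_2 = 320; y0_2 = 192; x0_3 = 112; x1_3 = 164; y1_3 = 232; x0_4 = 216; y0_4 = 192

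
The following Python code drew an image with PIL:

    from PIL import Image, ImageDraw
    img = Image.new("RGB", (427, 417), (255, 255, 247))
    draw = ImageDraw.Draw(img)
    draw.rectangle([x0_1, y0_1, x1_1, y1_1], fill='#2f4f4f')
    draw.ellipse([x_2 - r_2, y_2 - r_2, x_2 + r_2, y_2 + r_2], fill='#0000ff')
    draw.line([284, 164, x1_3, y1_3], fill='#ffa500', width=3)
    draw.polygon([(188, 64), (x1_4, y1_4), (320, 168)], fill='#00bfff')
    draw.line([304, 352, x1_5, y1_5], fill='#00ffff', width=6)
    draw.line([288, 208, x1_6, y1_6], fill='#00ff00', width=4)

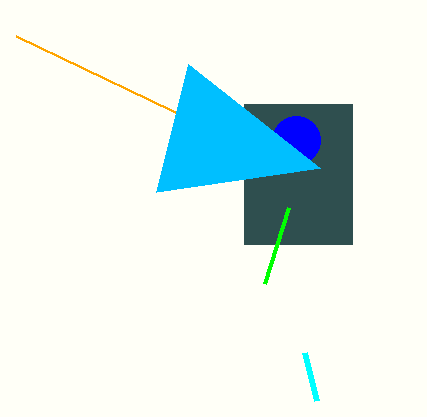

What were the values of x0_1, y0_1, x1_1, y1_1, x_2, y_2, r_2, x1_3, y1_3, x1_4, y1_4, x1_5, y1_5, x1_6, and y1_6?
x0_1 = 244; y0_1 = 104; x1_1 = 352; y1_1 = 244; x_2 = 296; y_2 = 140; r_2 = 24; x1_3 = 16; y1_3 = 36; x1_4 = 156; y1_4 = 192; x1_5 = 316; y1_5 = 400; x1_6 = 264; y1_6 = 284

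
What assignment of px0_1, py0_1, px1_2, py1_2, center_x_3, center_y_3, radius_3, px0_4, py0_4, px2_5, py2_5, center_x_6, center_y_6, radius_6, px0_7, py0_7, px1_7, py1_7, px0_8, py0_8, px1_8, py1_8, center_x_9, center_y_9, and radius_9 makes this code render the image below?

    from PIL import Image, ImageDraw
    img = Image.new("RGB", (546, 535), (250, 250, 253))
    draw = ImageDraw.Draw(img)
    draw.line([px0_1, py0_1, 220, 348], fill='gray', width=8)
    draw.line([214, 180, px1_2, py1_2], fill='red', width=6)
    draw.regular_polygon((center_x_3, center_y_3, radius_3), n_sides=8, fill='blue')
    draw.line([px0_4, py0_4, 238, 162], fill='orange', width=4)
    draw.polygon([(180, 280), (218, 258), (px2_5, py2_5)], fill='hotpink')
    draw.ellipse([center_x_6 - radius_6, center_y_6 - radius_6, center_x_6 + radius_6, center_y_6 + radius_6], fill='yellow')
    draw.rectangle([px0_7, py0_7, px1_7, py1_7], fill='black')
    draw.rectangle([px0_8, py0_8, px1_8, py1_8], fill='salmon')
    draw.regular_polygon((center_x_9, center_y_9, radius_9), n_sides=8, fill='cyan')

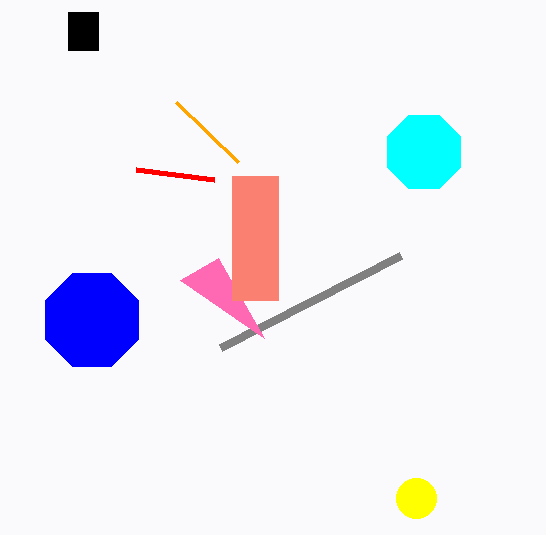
px0_1 = 400; py0_1 = 256; px1_2 = 136; py1_2 = 170; center_x_3 = 92; center_y_3 = 320; radius_3 = 50; px0_4 = 176; py0_4 = 102; px2_5 = 264; py2_5 = 338; center_x_6 = 416; center_y_6 = 498; radius_6 = 20; px0_7 = 68; py0_7 = 12; px1_7 = 98; py1_7 = 50; px0_8 = 232; py0_8 = 176; px1_8 = 278; py1_8 = 300; center_x_9 = 424; center_y_9 = 152; radius_9 = 40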